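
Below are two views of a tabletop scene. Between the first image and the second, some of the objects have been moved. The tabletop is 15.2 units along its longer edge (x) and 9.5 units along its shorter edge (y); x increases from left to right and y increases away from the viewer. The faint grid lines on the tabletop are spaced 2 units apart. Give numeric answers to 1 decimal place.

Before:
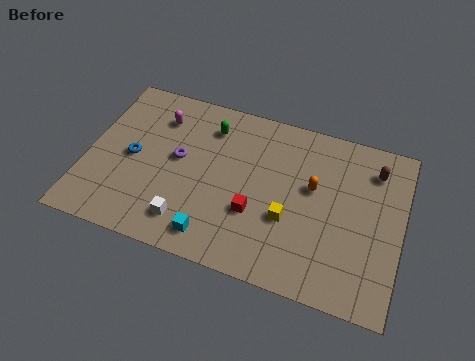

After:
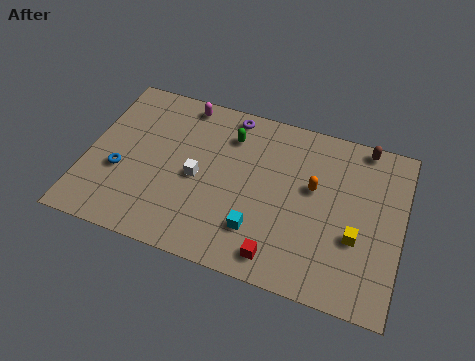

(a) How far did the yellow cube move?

3.2

From (9.9, 3.5) to (13.1, 3.5), the yellow cube covered √(3.2² + 0.0²) ≈ 3.2 units.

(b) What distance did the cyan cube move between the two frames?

2.2

From (6.5, 1.4) to (8.5, 2.4), the cyan cube covered √(2.0² + 1.0²) ≈ 2.2 units.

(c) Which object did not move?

the orange capsule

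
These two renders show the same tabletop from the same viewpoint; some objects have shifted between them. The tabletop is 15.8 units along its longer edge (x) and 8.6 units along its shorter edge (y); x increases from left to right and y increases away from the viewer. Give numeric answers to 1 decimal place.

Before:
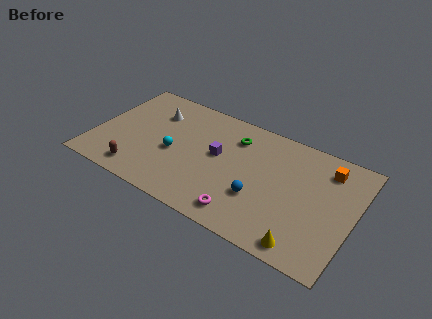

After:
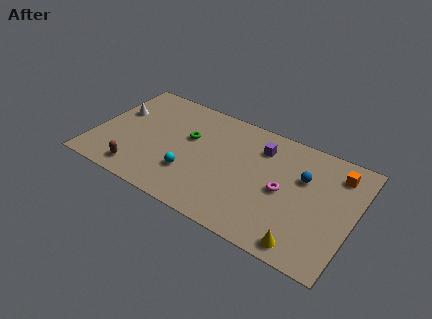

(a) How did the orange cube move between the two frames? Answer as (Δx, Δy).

(0.6, 0.0)

From the two frames, the orange cube sits at roughly (13.9, 6.9) before and (14.5, 6.9) after.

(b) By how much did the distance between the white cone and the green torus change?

-0.5

They were about 5.0 units apart before and 4.5 after — 0.5 units closer together.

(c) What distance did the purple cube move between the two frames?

3.0

From (7.5, 4.8) to (9.9, 6.6), the purple cube covered √(2.4² + 1.8²) ≈ 3.0 units.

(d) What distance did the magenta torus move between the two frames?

3.4

From (9.6, 1.3) to (11.6, 4.1), the magenta torus covered √(2.0² + 2.8²) ≈ 3.4 units.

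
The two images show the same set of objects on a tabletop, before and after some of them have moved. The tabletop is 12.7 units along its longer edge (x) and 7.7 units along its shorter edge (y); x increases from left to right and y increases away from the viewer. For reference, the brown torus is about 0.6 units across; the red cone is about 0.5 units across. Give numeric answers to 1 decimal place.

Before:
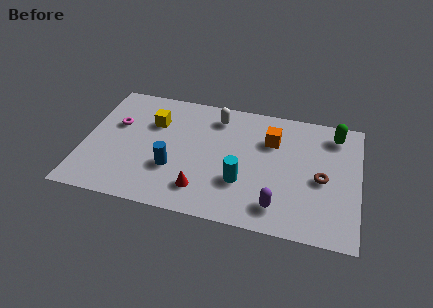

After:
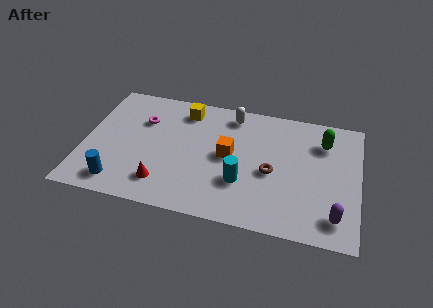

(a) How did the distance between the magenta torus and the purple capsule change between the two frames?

+1.5

Before: roughly 8.4 units apart; after: 9.9. That's 1.5 units further apart.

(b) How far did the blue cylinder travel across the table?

2.8

The blue cylinder was near (4.2, 2.6) before and (1.8, 1.2) after, so it travelled √(2.4² + 1.4²) ≈ 2.8 units.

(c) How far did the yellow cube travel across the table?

1.8

The yellow cube was near (3.1, 5.3) before and (4.5, 6.4) after, so it travelled √(1.4² + 1.1²) ≈ 1.8 units.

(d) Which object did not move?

the cyan cylinder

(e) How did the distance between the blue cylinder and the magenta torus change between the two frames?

+0.6

Before: roughly 3.6 units apart; after: 4.2. That's 0.6 units further apart.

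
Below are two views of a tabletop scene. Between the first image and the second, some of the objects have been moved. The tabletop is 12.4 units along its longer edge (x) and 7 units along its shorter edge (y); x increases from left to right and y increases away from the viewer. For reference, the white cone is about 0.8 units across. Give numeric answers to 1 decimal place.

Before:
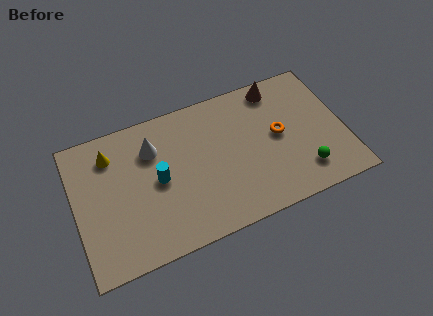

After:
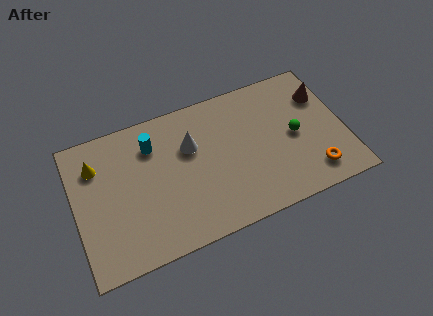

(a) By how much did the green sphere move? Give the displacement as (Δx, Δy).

(-0.2, 1.9)

The green sphere was at about (10.3, 1.5) and moved to about (10.1, 3.4).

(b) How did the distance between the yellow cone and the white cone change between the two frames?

+2.4

The distance was about 1.9 in the first image and 4.3 in the second, so they moved 2.4 units further apart.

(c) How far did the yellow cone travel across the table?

0.8

The yellow cone moved from about (1.8, 5.5) to (1.1, 5.2), a distance of √(0.7² + 0.3²) ≈ 0.8.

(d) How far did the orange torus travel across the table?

2.7

From (9.4, 3.7) to (10.7, 1.3), the orange torus covered √(1.3² + 2.4²) ≈ 2.7 units.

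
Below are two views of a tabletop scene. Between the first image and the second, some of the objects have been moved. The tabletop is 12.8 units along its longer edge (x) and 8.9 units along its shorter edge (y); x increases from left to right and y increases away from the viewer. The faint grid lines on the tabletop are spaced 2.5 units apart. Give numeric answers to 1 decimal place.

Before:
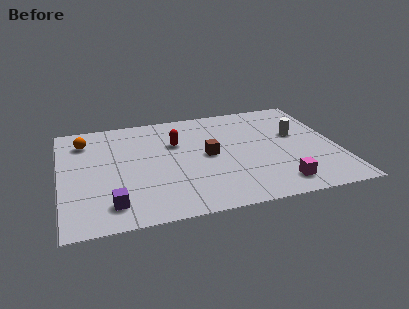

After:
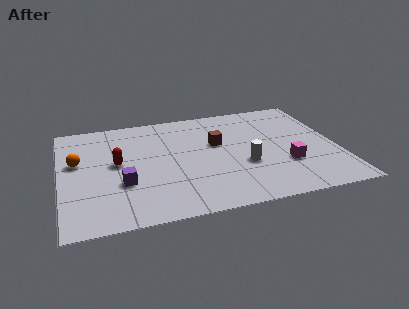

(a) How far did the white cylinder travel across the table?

3.3

The white cylinder moved from about (11.0, 5.3) to (8.4, 3.3), a distance of √(2.6² + 2.0²) ≈ 3.3.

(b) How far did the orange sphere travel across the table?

1.7

From (1.2, 7.0) to (0.8, 5.3), the orange sphere covered √(0.4² + 1.7²) ≈ 1.7 units.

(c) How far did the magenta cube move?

1.6

The magenta cube moved from about (9.8, 1.4) to (10.3, 2.9), a distance of √(0.5² + 1.5²) ≈ 1.6.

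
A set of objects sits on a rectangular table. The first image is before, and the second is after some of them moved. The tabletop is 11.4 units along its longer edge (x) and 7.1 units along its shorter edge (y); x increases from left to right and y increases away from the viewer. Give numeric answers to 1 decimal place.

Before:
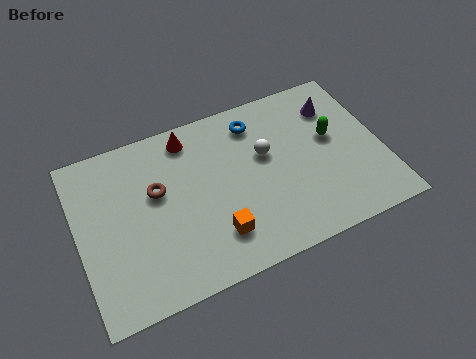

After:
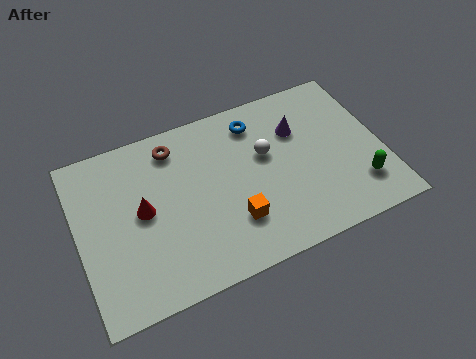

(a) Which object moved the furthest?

the red cone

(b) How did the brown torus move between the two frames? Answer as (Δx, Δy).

(0.8, 1.6)

The brown torus was at about (3.0, 4.3) and moved to about (3.8, 5.9).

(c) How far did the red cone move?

3.1

The red cone was near (4.4, 6.1) before and (2.4, 3.7) after, so it travelled √(2.0² + 2.4²) ≈ 3.1 units.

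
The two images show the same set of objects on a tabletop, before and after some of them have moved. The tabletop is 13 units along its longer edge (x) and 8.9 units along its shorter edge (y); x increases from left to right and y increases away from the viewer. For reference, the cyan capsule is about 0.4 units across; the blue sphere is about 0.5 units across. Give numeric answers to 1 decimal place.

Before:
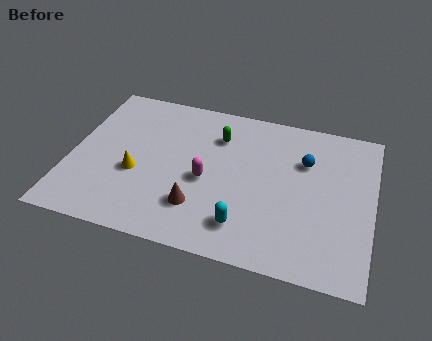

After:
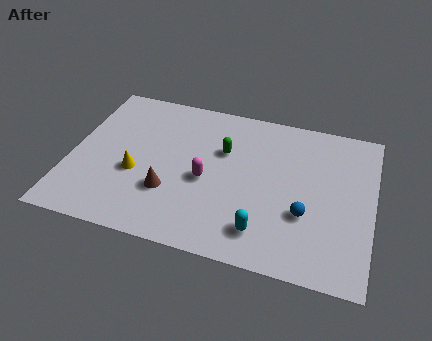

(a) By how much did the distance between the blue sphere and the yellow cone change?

-0.3

Before: roughly 7.6 units apart; after: 7.3. That's 0.3 units closer together.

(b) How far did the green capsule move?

0.9

The green capsule was near (6.2, 6.6) before and (6.5, 5.8) after, so it travelled √(0.3² + 0.8²) ≈ 0.9 units.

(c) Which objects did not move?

the yellow cone and the magenta capsule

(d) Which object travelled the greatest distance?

the blue sphere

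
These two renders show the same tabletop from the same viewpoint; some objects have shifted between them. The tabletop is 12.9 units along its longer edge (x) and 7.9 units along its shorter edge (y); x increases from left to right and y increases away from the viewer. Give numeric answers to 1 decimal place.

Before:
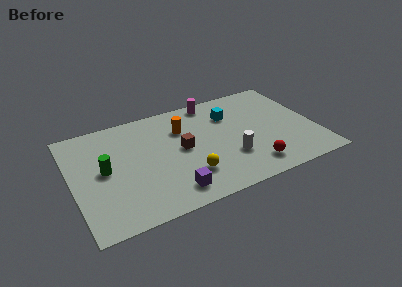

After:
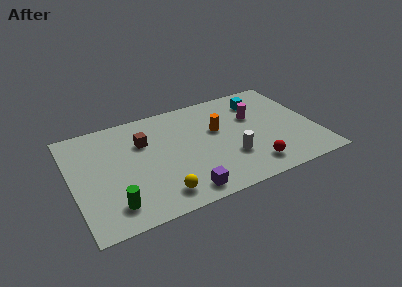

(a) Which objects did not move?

the red sphere and the white cylinder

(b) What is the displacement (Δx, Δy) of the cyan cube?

(1.7, 0.5)

The cyan cube was at about (8.6, 5.7) and moved to about (10.3, 6.2).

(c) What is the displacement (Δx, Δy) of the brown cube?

(-1.9, 1.3)

From the two frames, the brown cube sits at roughly (5.8, 4.1) before and (3.9, 5.4) after.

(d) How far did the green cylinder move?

2.6

From (1.7, 4.1) to (1.9, 1.5), the green cylinder covered √(0.2² + 2.6²) ≈ 2.6 units.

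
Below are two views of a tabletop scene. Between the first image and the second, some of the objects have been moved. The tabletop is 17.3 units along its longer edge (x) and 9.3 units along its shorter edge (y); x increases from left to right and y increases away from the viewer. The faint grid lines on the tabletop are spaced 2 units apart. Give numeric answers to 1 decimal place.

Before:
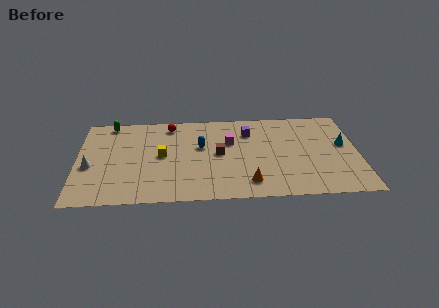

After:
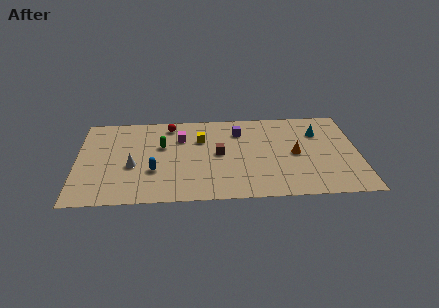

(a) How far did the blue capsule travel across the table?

3.8

The blue capsule was near (7.6, 5.6) before and (4.7, 3.2) after, so it travelled √(2.9² + 2.4²) ≈ 3.8 units.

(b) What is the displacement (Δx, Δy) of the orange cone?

(2.9, 2.8)

The orange cone was at about (10.5, 1.7) and moved to about (13.4, 4.5).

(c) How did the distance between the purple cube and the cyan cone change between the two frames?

-1.1

They were about 6.0 units apart before and 4.9 after — 1.1 units closer together.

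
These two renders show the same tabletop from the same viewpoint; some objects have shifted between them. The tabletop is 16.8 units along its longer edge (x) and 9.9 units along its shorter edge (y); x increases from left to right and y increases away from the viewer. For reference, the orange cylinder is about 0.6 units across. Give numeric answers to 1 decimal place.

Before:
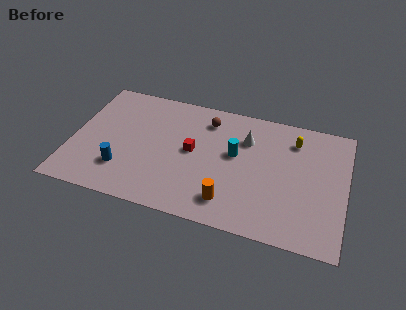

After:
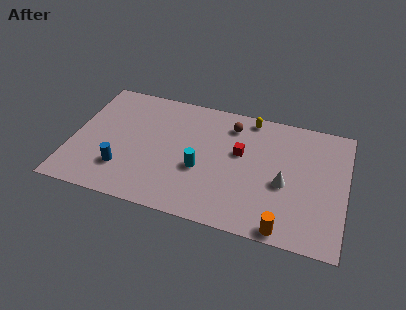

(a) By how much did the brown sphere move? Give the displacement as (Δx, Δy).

(1.5, 0.0)

The brown sphere was at about (8.1, 8.0) and moved to about (9.6, 8.0).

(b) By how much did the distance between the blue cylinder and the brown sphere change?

+1.1

They were about 7.2 units apart before and 8.3 after — 1.1 units further apart.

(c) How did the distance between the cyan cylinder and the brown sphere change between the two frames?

+1.4

They were about 3.0 units apart before and 4.4 after — 1.4 units further apart.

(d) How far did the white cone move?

3.8

The white cone was near (10.6, 7.1) before and (13.1, 4.2) after, so it travelled √(2.5² + 2.9²) ≈ 3.8 units.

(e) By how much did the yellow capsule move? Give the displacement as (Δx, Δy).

(-2.8, 1.1)

The yellow capsule was at about (13.5, 7.8) and moved to about (10.7, 8.9).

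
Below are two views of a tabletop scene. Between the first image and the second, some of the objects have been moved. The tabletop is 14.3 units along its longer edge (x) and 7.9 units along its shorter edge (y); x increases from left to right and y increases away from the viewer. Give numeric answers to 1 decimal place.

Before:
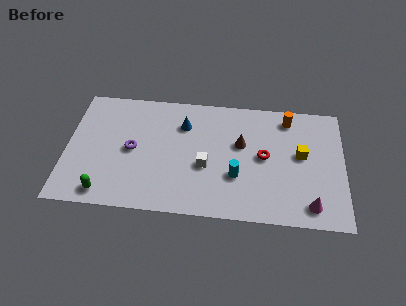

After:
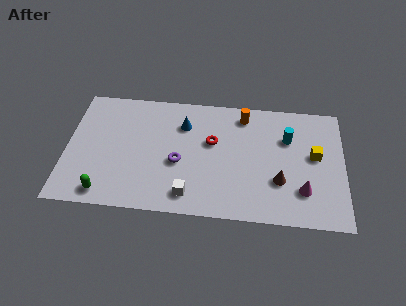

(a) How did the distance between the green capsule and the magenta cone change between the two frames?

-0.3

The distance was about 10.5 in the first image and 10.2 in the second, so they moved 0.3 units closer together.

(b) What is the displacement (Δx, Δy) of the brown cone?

(2.0, -2.2)

From the two frames, the brown cone sits at roughly (9.0, 4.8) before and (11.0, 2.6) after.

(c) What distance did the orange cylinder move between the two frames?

2.3

From (11.4, 6.7) to (9.1, 6.7), the orange cylinder covered √(2.3² + 0.0²) ≈ 2.3 units.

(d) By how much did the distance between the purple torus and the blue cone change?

-0.7

They were about 3.2 units apart before and 2.5 after — 0.7 units closer together.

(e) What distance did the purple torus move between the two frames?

2.5

The purple torus moved from about (3.4, 3.9) to (5.8, 3.3), a distance of √(2.4² + 0.6²) ≈ 2.5.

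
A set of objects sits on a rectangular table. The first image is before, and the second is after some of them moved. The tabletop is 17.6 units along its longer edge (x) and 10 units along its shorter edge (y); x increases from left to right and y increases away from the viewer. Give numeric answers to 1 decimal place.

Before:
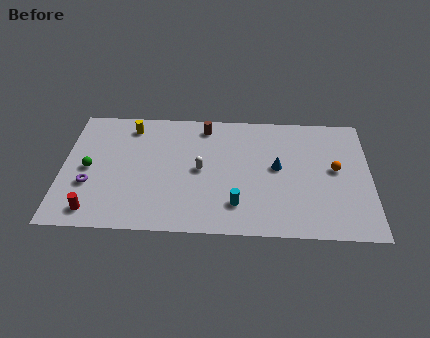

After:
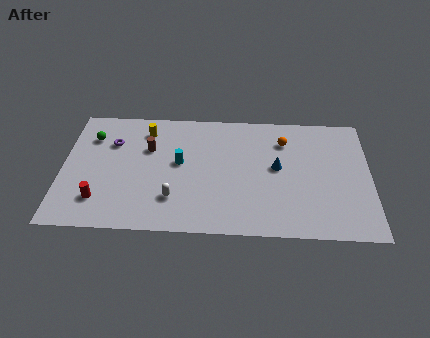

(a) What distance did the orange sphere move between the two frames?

3.6

The orange sphere moved from about (15.6, 5.4) to (12.7, 7.6), a distance of √(2.9² + 2.2²) ≈ 3.6.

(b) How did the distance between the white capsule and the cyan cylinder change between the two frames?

-0.5

Before: roughly 3.4 units apart; after: 2.9. That's 0.5 units closer together.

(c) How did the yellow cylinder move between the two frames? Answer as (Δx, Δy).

(0.9, -0.3)

The yellow cylinder started near (3.8, 8.4) and ended near (4.7, 8.1).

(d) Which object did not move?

the blue cone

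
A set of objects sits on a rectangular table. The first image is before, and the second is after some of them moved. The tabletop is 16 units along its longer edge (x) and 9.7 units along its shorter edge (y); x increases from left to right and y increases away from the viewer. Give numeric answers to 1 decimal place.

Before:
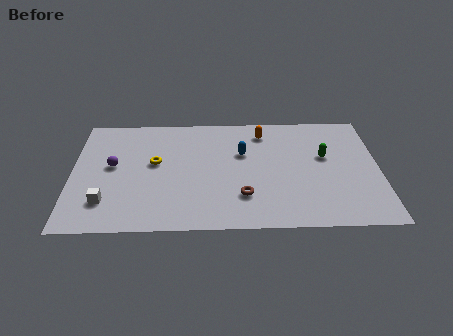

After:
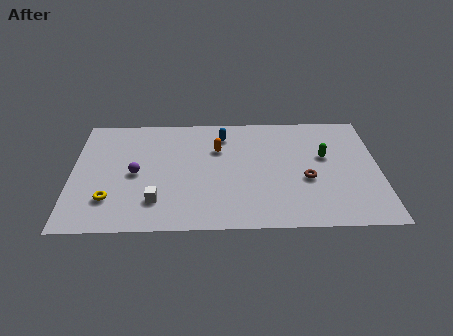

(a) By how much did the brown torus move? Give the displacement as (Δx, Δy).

(3.3, 1.3)

From the two frames, the brown torus sits at roughly (8.9, 2.6) before and (12.2, 3.9) after.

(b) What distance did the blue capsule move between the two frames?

1.9

From (8.9, 6.2) to (7.9, 7.8), the blue capsule covered √(1.0² + 1.6²) ≈ 1.9 units.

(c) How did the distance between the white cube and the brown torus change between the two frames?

+0.9

The distance was about 7.1 in the first image and 8.0 in the second, so they moved 0.9 units further apart.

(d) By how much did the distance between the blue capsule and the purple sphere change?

-1.3

Before: roughly 6.9 units apart; after: 5.6. That's 1.3 units closer together.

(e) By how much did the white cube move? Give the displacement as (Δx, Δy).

(2.6, 0.0)

The white cube was at about (1.8, 2.3) and moved to about (4.4, 2.3).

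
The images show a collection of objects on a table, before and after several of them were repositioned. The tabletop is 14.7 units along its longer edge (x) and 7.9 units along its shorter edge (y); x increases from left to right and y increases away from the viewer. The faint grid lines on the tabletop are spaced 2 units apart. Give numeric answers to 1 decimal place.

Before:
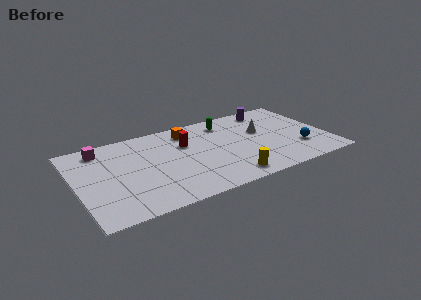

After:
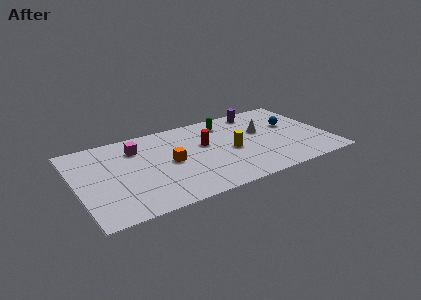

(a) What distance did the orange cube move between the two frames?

3.0

From (6.8, 6.5) to (5.4, 3.9), the orange cube covered √(1.4² + 2.6²) ≈ 3.0 units.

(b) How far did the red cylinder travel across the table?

1.2

The red cylinder was near (6.5, 5.3) before and (7.6, 4.8) after, so it travelled √(1.1² + 0.5²) ≈ 1.2 units.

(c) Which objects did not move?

the white cone and the green capsule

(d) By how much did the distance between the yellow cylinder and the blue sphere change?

-0.6

They were about 4.6 units apart before and 4.0 after — 0.6 units closer together.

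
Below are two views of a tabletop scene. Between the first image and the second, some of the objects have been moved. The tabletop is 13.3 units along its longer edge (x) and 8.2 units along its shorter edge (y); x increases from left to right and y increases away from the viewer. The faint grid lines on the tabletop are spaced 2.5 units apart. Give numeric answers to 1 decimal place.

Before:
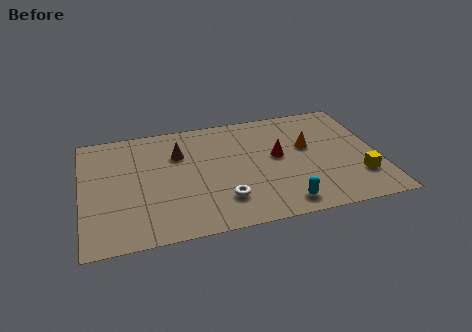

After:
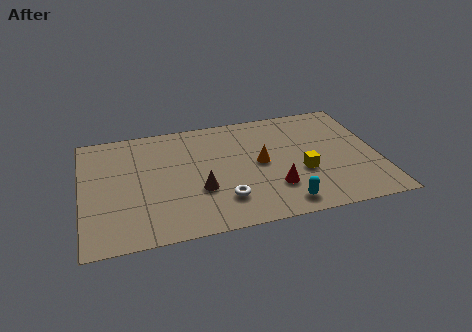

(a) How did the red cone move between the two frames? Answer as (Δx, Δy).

(-0.3, -2.2)

The red cone was at about (8.8, 4.5) and moved to about (8.5, 2.3).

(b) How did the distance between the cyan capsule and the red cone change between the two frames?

-2.2

The distance was about 3.4 in the first image and 1.2 in the second, so they moved 2.2 units closer together.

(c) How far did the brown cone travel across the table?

2.9

The brown cone moved from about (4.4, 5.7) to (5.2, 2.9), a distance of √(0.8² + 2.8²) ≈ 2.9.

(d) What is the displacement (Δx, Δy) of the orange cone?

(-2.2, -0.7)

The orange cone was at about (10.2, 4.9) and moved to about (8.0, 4.2).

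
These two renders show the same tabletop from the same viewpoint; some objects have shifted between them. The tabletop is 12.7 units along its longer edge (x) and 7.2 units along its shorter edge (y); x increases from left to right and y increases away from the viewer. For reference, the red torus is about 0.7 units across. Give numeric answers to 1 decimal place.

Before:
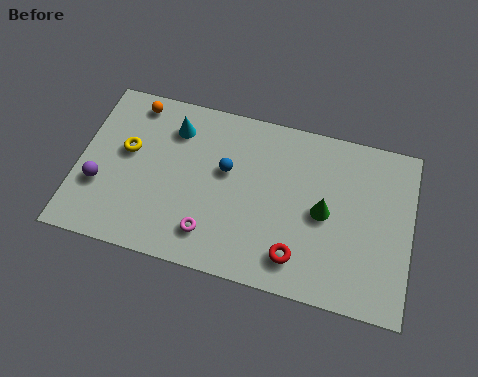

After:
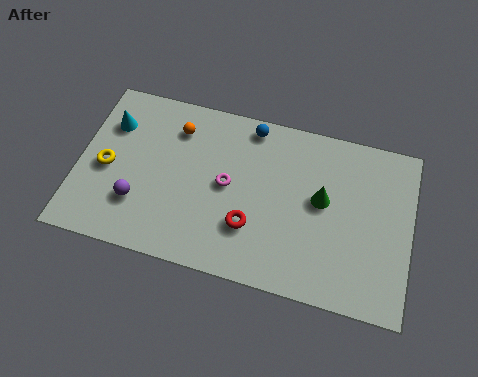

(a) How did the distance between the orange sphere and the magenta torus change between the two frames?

-3.0

The distance was about 5.8 in the first image and 2.8 in the second, so they moved 3.0 units closer together.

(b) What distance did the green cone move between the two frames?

0.5

The green cone was near (9.4, 3.5) before and (9.3, 4.0) after, so it travelled √(0.1² + 0.5²) ≈ 0.5 units.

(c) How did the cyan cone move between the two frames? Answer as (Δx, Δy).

(-2.4, -0.4)

The cyan cone started near (3.5, 5.6) and ended near (1.1, 5.2).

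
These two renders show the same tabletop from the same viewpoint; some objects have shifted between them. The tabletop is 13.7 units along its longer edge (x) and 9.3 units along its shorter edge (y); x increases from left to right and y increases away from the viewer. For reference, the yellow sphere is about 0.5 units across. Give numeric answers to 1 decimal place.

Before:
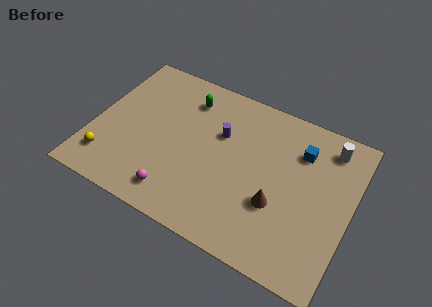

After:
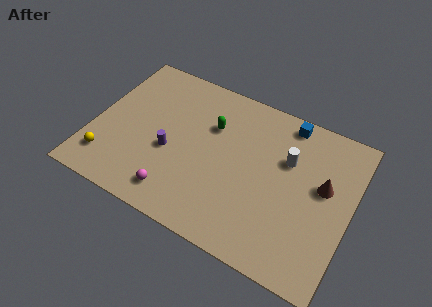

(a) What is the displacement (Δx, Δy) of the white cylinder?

(-2.0, -1.7)

The white cylinder was at about (12.2, 7.8) and moved to about (10.2, 6.1).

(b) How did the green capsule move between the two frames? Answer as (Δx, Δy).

(1.5, -1.1)

The green capsule started near (4.6, 7.4) and ended near (6.1, 6.3).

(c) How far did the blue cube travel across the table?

1.7

From (10.8, 6.9) to (9.9, 8.3), the blue cube covered √(0.9² + 1.4²) ≈ 1.7 units.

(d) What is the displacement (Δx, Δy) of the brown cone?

(2.2, 2.1)

The brown cone started near (10.0, 3.3) and ended near (12.2, 5.4).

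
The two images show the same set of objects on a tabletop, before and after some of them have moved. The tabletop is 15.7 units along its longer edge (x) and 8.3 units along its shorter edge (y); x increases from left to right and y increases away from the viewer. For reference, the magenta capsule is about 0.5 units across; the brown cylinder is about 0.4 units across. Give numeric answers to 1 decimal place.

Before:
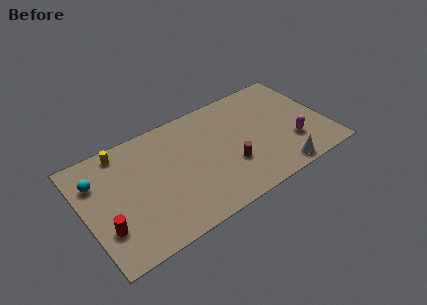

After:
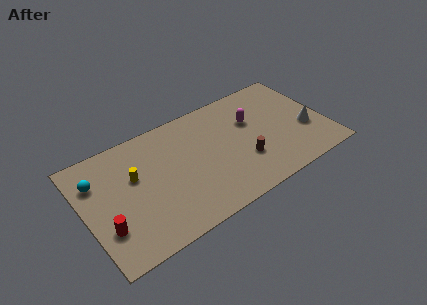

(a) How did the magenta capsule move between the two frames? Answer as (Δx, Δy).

(-2.2, 2.9)

The magenta capsule was at about (13.3, 2.5) and moved to about (11.1, 5.4).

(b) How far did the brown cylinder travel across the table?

0.9

The brown cylinder was near (9.2, 2.8) before and (10.1, 2.7) after, so it travelled √(0.9² + 0.1²) ≈ 0.9 units.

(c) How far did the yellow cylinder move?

2.3

From (2.8, 7.3) to (3.3, 5.1), the yellow cylinder covered √(0.5² + 2.2²) ≈ 2.3 units.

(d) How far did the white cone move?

3.2

From (12.1, 0.9) to (14.4, 3.1), the white cone covered √(2.3² + 2.2²) ≈ 3.2 units.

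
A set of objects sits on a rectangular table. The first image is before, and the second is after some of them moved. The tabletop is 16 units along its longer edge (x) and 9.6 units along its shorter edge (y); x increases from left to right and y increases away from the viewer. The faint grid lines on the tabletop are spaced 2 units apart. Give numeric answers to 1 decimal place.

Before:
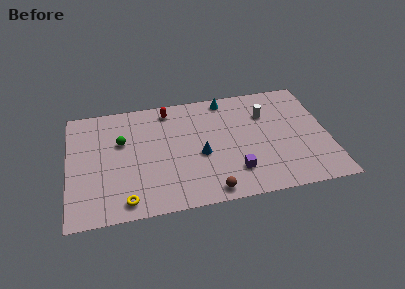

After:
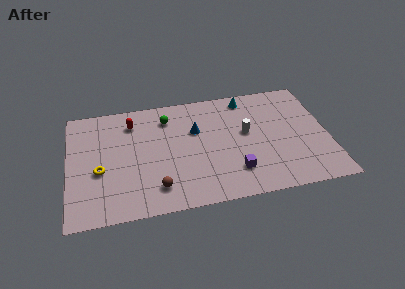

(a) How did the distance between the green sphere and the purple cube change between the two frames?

-1.2

They were about 7.8 units apart before and 6.6 after — 1.2 units closer together.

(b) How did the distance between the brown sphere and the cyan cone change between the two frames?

+1.1

Before: roughly 7.7 units apart; after: 8.8. That's 1.1 units further apart.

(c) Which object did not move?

the purple cube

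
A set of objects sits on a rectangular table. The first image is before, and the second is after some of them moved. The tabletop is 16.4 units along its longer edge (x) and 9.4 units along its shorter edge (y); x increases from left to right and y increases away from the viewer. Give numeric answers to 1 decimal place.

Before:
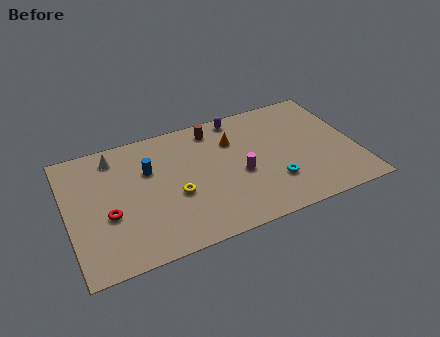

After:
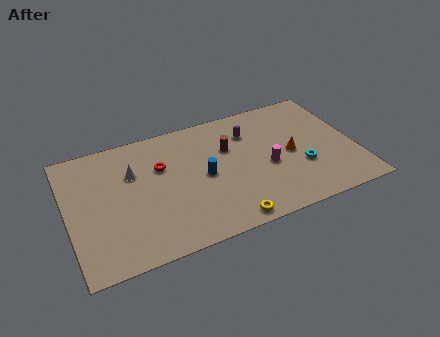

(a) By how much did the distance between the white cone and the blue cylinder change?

+1.8

They were about 2.5 units apart before and 4.3 after — 1.8 units further apart.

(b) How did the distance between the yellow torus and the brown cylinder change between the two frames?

+0.4

The distance was about 4.9 in the first image and 5.3 in the second, so they moved 0.4 units further apart.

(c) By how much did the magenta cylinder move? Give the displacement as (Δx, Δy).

(1.6, 0.0)

The magenta cylinder started near (9.7, 4.0) and ended near (11.3, 4.0).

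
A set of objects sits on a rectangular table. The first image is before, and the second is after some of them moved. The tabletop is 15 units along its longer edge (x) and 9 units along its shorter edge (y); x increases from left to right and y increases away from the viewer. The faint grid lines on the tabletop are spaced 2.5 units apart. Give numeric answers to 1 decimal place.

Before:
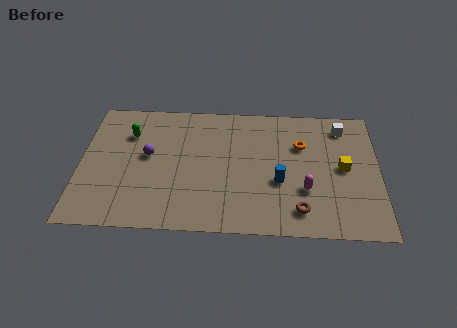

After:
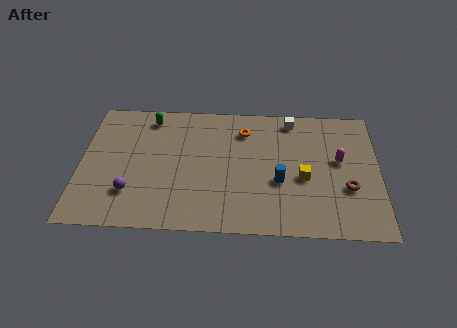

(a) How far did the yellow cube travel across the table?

2.2

The yellow cube moved from about (13.2, 4.6) to (11.2, 3.8), a distance of √(2.0² + 0.8²) ≈ 2.2.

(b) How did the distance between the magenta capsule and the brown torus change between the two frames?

+0.5

They were about 1.4 units apart before and 1.9 after — 0.5 units further apart.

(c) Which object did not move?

the blue cylinder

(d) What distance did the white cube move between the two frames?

2.6

The white cube was near (13.2, 7.5) before and (10.6, 7.9) after, so it travelled √(2.6² + 0.4²) ≈ 2.6 units.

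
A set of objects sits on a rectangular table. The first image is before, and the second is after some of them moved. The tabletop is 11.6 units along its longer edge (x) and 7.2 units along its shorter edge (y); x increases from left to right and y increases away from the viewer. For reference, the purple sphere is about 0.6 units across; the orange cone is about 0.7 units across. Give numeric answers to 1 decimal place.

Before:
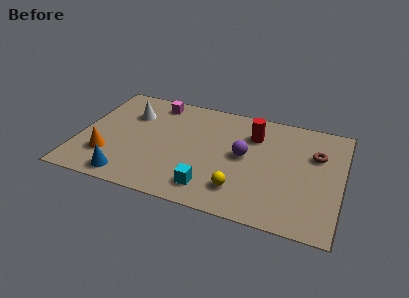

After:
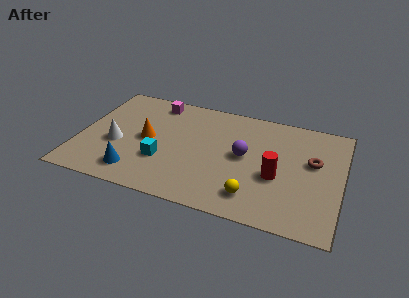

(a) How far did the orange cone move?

2.3

From (1.4, 2.0) to (3.0, 3.6), the orange cone covered √(1.6² + 1.6²) ≈ 2.3 units.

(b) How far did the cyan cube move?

2.5

The cyan cube moved from about (6.0, 1.3) to (3.8, 2.4), a distance of √(2.2² + 1.1²) ≈ 2.5.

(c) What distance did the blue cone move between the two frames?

0.5

The blue cone moved from about (2.4, 0.9) to (2.7, 1.3), a distance of √(0.3² + 0.4²) ≈ 0.5.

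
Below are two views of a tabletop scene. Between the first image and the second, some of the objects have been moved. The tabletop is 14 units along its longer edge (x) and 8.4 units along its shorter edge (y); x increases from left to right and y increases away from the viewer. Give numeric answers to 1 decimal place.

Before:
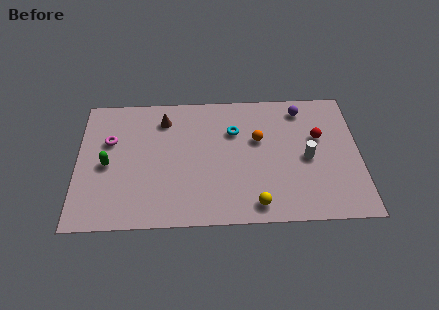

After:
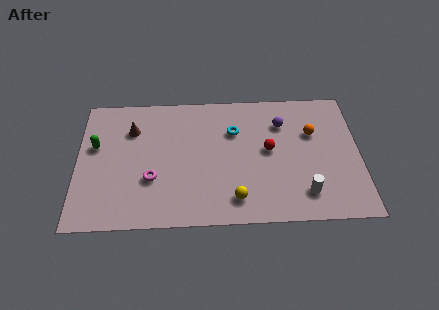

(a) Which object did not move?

the cyan torus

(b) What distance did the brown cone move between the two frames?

1.7

From (4.3, 6.7) to (2.7, 6.1), the brown cone covered √(1.6² + 0.6²) ≈ 1.7 units.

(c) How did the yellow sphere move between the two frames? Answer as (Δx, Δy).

(-1.0, 0.4)

The yellow sphere was at about (8.8, 1.1) and moved to about (7.8, 1.5).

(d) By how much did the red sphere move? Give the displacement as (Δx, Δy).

(-2.5, -0.7)

The red sphere was at about (12.0, 5.2) and moved to about (9.5, 4.5).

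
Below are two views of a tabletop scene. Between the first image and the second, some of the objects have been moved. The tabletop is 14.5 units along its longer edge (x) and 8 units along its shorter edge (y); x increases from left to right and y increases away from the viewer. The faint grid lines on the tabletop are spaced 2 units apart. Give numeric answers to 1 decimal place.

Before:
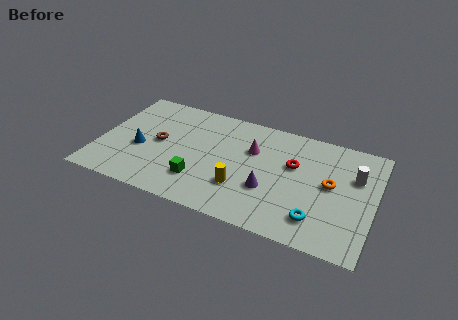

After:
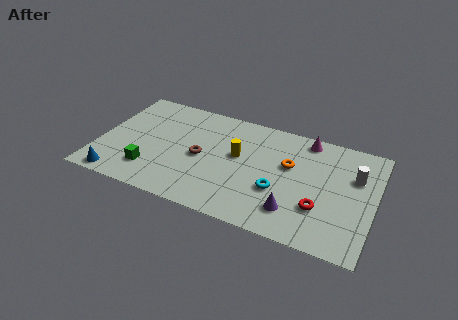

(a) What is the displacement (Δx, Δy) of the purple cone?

(1.4, -1.0)

From the two frames, the purple cone sits at roughly (9.1, 2.8) before and (10.5, 1.8) after.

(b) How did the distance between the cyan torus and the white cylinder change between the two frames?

+0.5

Before: roughly 4.0 units apart; after: 4.5. That's 0.5 units further apart.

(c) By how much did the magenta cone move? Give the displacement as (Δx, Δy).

(2.7, 1.8)

The magenta cone was at about (8.0, 5.3) and moved to about (10.7, 7.1).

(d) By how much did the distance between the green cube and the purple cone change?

+3.9

The distance was about 3.7 in the first image and 7.6 in the second, so they moved 3.9 units further apart.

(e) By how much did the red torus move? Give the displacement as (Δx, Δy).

(1.6, -2.5)

The red torus started near (10.2, 5.0) and ended near (11.8, 2.5).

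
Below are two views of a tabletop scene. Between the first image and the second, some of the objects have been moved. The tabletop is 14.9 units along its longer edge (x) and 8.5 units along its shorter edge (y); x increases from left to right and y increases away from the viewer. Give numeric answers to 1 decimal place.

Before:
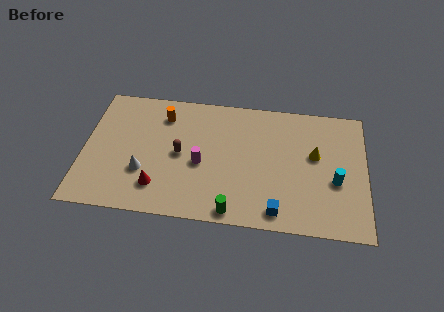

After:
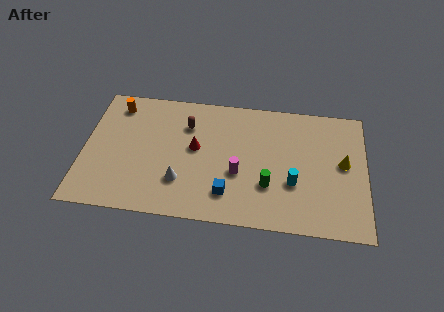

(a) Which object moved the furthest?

the red cone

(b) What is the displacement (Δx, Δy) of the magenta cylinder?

(2.0, -0.4)

From the two frames, the magenta cylinder sits at roughly (6.2, 3.7) before and (8.2, 3.3) after.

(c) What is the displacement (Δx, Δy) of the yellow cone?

(1.5, -0.4)

The yellow cone was at about (12.2, 5.0) and moved to about (13.7, 4.6).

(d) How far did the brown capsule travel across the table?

2.0

The brown capsule moved from about (5.1, 4.2) to (5.4, 6.2), a distance of √(0.3² + 2.0²) ≈ 2.0.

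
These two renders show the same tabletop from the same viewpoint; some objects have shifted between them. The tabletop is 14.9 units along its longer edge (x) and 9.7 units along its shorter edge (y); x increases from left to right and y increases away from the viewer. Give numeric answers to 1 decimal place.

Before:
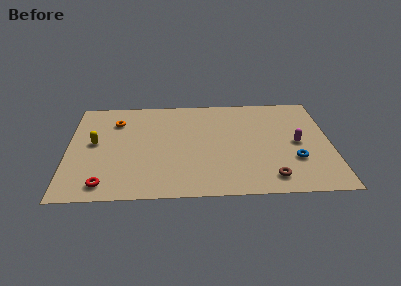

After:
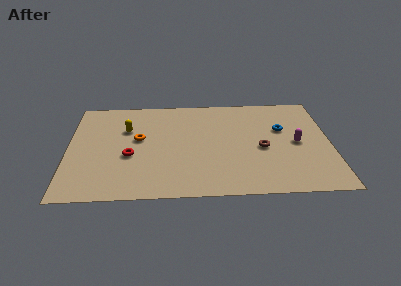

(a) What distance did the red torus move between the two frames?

3.0

From (2.1, 1.3) to (3.5, 3.9), the red torus covered √(1.4² + 2.6²) ≈ 3.0 units.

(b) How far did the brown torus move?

2.8

From (11.4, 1.5) to (11.0, 4.3), the brown torus covered √(0.4² + 2.8²) ≈ 2.8 units.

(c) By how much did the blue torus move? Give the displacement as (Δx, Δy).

(-0.6, 3.0)

The blue torus was at about (12.8, 3.1) and moved to about (12.2, 6.1).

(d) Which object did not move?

the magenta capsule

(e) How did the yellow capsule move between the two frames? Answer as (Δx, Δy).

(1.8, 1.3)

From the two frames, the yellow capsule sits at roughly (1.5, 5.2) before and (3.3, 6.5) after.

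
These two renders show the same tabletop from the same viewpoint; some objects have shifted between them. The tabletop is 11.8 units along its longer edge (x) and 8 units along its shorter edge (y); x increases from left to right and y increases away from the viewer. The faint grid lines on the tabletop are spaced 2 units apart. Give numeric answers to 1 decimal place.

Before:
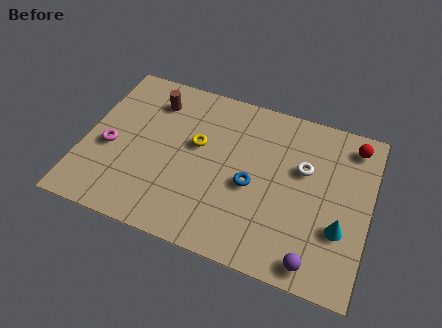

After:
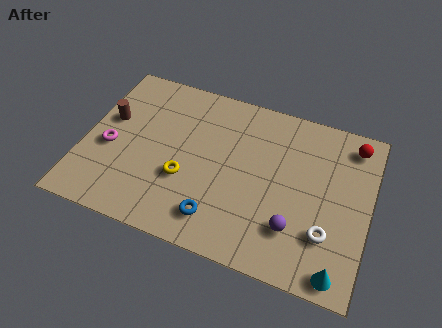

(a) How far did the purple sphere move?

1.5

The purple sphere was near (9.8, 0.9) before and (8.9, 2.1) after, so it travelled √(0.9² + 1.2²) ≈ 1.5 units.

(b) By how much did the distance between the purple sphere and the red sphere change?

-0.9

Before: roughly 6.0 units apart; after: 5.1. That's 0.9 units closer together.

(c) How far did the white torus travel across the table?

3.0

From (9.0, 5.0) to (10.2, 2.3), the white torus covered √(1.2² + 2.7²) ≈ 3.0 units.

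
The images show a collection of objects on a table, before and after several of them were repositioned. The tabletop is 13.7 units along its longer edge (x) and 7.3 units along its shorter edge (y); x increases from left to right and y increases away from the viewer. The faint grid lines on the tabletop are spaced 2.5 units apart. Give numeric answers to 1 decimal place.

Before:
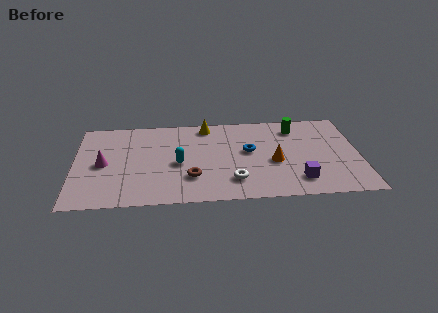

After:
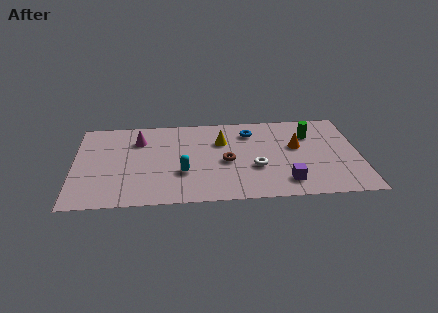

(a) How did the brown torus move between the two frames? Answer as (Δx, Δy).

(1.7, 1.2)

The brown torus was at about (5.6, 2.1) and moved to about (7.3, 3.3).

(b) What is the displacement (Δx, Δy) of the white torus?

(1.1, 1.0)

The white torus started near (7.6, 1.7) and ended near (8.7, 2.7).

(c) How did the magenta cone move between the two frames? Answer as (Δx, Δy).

(1.7, 1.9)

From the two frames, the magenta cone sits at roughly (1.4, 3.5) before and (3.1, 5.4) after.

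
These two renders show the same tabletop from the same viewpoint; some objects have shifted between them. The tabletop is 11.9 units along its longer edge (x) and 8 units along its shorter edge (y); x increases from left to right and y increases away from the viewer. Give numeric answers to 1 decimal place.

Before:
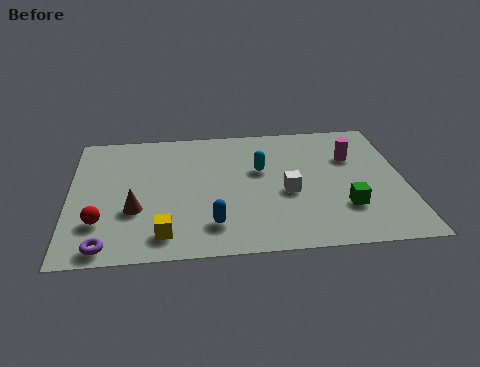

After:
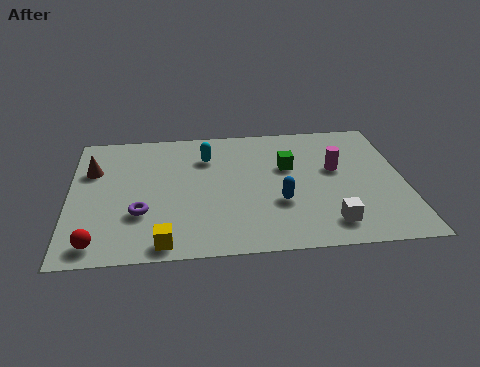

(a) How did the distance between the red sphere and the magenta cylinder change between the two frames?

-0.3

They were about 9.6 units apart before and 9.3 after — 0.3 units closer together.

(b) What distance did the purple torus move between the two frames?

2.2

The purple torus moved from about (1.3, 0.8) to (2.5, 2.6), a distance of √(1.2² + 1.8²) ≈ 2.2.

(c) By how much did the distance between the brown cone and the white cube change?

+3.8

Before: roughly 5.4 units apart; after: 9.2. That's 3.8 units further apart.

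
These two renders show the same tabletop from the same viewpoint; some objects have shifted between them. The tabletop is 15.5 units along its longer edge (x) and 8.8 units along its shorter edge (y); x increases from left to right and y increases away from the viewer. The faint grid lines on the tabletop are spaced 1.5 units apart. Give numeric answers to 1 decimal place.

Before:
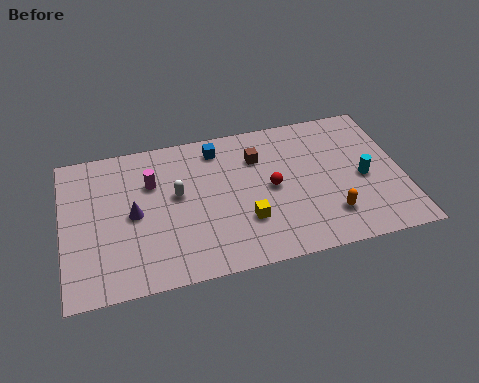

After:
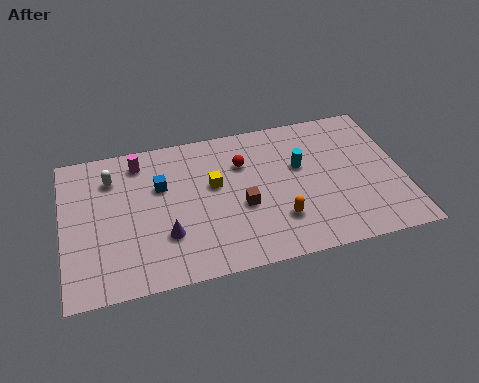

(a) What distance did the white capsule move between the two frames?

3.4

The white capsule was near (5.2, 5.0) before and (2.3, 6.7) after, so it travelled √(2.9² + 1.7²) ≈ 3.4 units.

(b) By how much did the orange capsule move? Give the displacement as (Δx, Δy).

(-2.3, 0.3)

The orange capsule was at about (12.0, 2.1) and moved to about (9.7, 2.4).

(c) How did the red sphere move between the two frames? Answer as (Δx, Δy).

(-1.2, 1.8)

The red sphere started near (9.5, 4.4) and ended near (8.3, 6.2).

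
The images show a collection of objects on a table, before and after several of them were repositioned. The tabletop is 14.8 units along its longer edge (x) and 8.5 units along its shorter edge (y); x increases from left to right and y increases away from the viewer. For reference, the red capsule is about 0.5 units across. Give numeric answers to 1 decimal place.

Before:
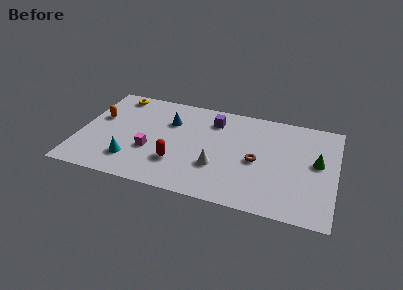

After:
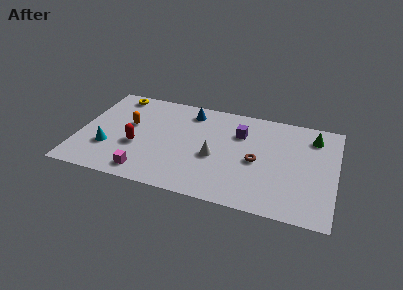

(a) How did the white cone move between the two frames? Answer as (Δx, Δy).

(-0.2, 0.8)

The white cone was at about (8.1, 2.8) and moved to about (7.9, 3.6).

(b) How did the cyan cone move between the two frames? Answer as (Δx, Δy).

(-1.4, 0.7)

The cyan cone started near (3.2, 2.0) and ended near (1.8, 2.7).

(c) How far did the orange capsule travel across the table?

1.8

The orange capsule moved from about (1.0, 5.2) to (2.8, 5.0), a distance of √(1.8² + 0.2²) ≈ 1.8.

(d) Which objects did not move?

the yellow torus and the brown torus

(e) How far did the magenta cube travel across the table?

1.9

From (4.2, 3.1) to (4.1, 1.2), the magenta cube covered √(0.1² + 1.9²) ≈ 1.9 units.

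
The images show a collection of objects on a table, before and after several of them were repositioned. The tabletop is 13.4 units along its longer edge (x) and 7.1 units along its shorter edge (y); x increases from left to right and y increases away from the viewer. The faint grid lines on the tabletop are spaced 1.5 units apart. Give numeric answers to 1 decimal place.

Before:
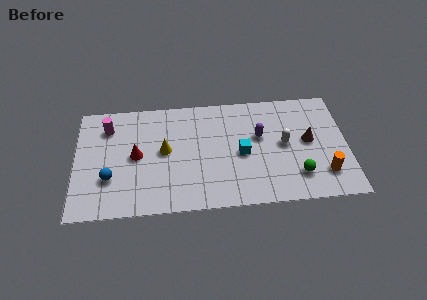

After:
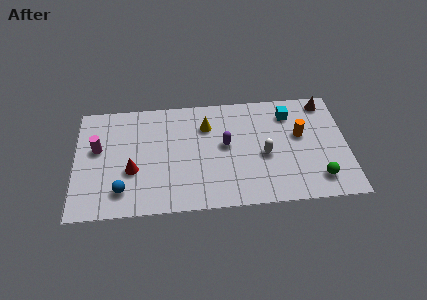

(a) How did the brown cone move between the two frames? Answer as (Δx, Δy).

(0.9, 2.4)

The brown cone started near (11.5, 3.8) and ended near (12.4, 6.2).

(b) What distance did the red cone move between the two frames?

0.9

From (3.0, 3.6) to (2.8, 2.7), the red cone covered √(0.2² + 0.9²) ≈ 0.9 units.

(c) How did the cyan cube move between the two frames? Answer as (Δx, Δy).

(2.4, 2.3)

The cyan cube was at about (8.2, 3.3) and moved to about (10.6, 5.6).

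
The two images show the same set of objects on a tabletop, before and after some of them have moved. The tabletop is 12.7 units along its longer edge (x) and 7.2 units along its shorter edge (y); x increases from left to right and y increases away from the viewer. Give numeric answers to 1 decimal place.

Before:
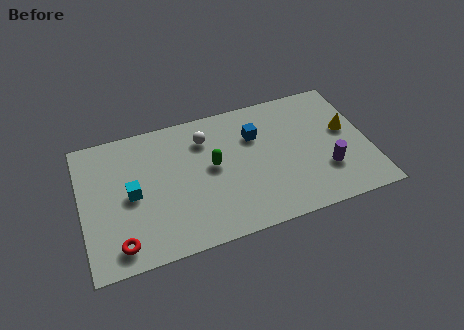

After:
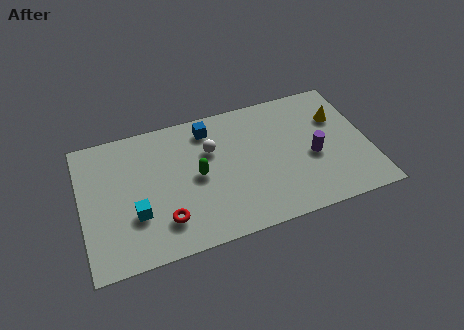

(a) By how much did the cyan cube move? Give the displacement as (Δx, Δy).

(0.1, -1.1)

The cyan cube started near (2.2, 3.5) and ended near (2.3, 2.4).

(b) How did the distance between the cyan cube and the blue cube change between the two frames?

-0.8

They were about 5.8 units apart before and 5.0 after — 0.8 units closer together.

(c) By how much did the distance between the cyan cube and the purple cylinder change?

-0.7

Before: roughly 8.6 units apart; after: 7.9. That's 0.7 units closer together.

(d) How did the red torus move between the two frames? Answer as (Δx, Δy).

(2.0, 0.6)

The red torus started near (1.5, 1.1) and ended near (3.5, 1.7).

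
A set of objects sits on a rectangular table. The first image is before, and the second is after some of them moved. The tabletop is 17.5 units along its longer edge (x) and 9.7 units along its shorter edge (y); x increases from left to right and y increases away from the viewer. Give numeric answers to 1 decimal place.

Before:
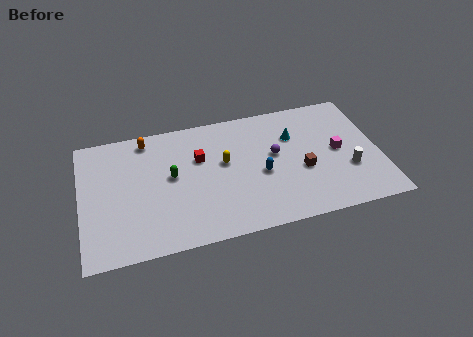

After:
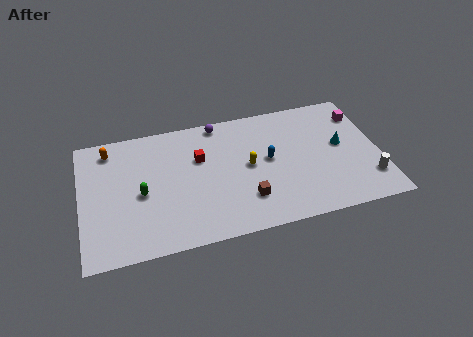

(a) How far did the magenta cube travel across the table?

3.1

The magenta cube was near (15.1, 4.9) before and (16.7, 7.5) after, so it travelled √(1.6² + 2.6²) ≈ 3.1 units.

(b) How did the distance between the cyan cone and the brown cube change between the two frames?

+3.6

They were about 2.8 units apart before and 6.4 after — 3.6 units further apart.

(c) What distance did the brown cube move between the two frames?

3.7

From (12.9, 3.9) to (9.5, 2.5), the brown cube covered √(3.4² + 1.4²) ≈ 3.7 units.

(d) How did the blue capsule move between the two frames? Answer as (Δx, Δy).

(0.5, 1.0)

From the two frames, the blue capsule sits at roughly (10.5, 4.2) before and (11.0, 5.2) after.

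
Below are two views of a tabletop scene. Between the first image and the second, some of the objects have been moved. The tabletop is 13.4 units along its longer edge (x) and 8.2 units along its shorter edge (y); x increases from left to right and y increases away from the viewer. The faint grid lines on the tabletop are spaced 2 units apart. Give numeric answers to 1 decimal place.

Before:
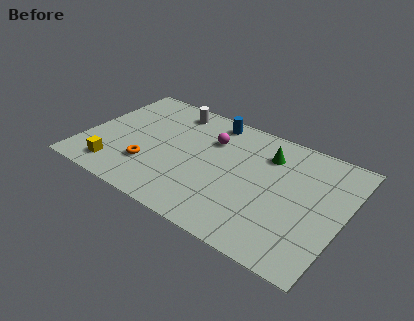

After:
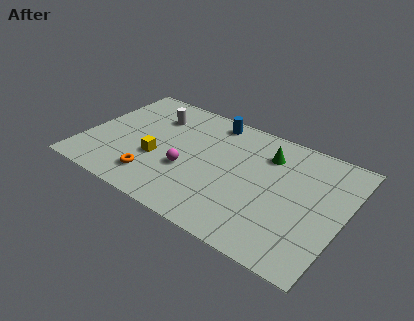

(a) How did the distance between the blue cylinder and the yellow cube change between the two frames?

-2.4

They were about 7.1 units apart before and 4.7 after — 2.4 units closer together.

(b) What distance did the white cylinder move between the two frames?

1.2

The white cylinder was near (4.0, 7.0) before and (3.2, 6.1) after, so it travelled √(0.8² + 0.9²) ≈ 1.2 units.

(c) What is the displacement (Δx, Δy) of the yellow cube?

(1.9, 1.7)

From the two frames, the yellow cube sits at roughly (2.0, 1.4) before and (3.9, 3.1) after.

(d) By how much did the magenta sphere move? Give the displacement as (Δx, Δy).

(-0.8, -2.7)

From the two frames, the magenta sphere sits at roughly (6.3, 5.8) before and (5.5, 3.1) after.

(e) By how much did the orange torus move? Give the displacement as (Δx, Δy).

(0.4, -0.7)

The orange torus started near (3.6, 2.4) and ended near (4.0, 1.7).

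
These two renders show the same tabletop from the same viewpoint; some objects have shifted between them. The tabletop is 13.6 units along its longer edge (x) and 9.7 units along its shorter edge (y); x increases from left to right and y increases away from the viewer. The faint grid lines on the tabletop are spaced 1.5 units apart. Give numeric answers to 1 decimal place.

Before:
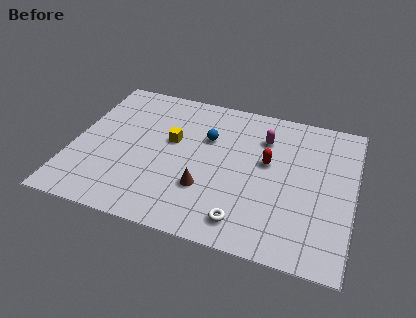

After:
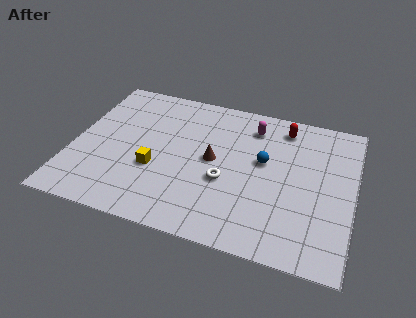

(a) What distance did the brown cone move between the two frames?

2.0

The brown cone was near (6.6, 3.0) before and (6.8, 5.0) after, so it travelled √(0.2² + 2.0²) ≈ 2.0 units.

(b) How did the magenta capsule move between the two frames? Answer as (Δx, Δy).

(-0.6, 0.6)

From the two frames, the magenta capsule sits at roughly (9.1, 7.2) before and (8.5, 7.8) after.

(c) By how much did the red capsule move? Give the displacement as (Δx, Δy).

(0.6, 2.6)

The red capsule was at about (9.4, 5.6) and moved to about (10.0, 8.2).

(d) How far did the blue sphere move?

2.9

From (6.4, 6.4) to (9.2, 5.6), the blue sphere covered √(2.8² + 0.8²) ≈ 2.9 units.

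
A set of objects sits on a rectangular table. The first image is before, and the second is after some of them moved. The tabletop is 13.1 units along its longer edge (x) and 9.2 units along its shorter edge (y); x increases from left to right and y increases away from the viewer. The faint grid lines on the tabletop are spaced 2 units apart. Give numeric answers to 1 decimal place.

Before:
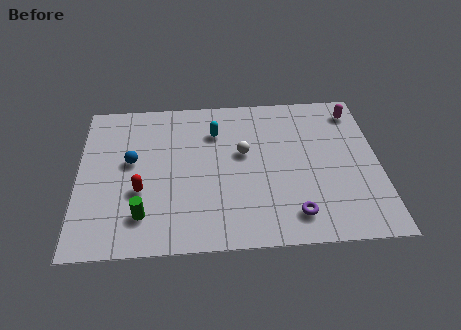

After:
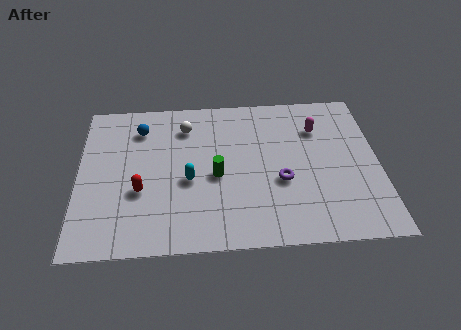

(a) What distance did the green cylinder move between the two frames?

3.8

The green cylinder was near (2.8, 2.0) before and (6.0, 4.1) after, so it travelled √(3.2² + 2.1²) ≈ 3.8 units.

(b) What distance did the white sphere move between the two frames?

3.1

The white sphere moved from about (7.2, 5.4) to (4.7, 7.2), a distance of √(2.5² + 1.8²) ≈ 3.1.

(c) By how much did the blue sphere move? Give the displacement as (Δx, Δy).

(0.4, 2.0)

The blue sphere was at about (2.3, 5.2) and moved to about (2.7, 7.2).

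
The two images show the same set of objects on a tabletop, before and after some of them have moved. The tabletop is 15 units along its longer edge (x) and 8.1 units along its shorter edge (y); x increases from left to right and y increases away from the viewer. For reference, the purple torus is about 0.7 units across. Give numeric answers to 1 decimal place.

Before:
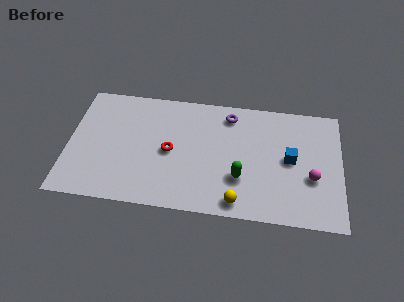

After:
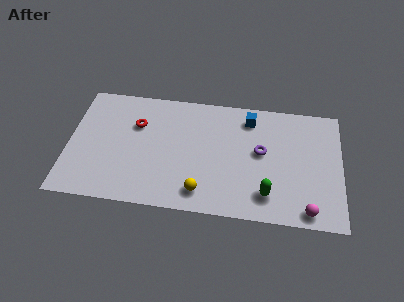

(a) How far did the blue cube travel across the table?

3.4

From (12.2, 4.2) to (9.9, 6.7), the blue cube covered √(2.3² + 2.5²) ≈ 3.4 units.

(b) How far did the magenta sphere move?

2.2

The magenta sphere moved from about (13.4, 3.1) to (13.2, 0.9), a distance of √(0.2² + 2.2²) ≈ 2.2.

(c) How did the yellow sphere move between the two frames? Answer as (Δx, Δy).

(-2.0, 0.4)

The yellow sphere was at about (9.4, 1.0) and moved to about (7.4, 1.4).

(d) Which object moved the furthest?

the blue cube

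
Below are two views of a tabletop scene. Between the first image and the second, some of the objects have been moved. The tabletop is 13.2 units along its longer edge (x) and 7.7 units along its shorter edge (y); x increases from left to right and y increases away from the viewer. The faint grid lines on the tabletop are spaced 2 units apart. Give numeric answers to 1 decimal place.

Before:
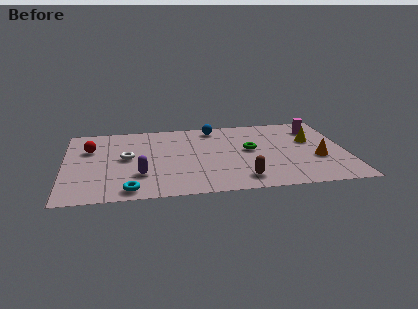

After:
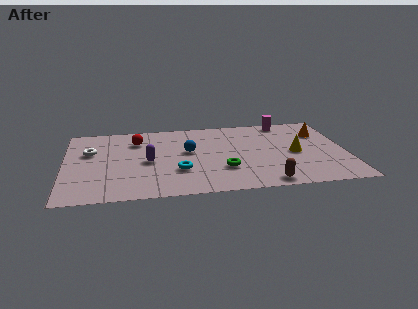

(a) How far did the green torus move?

2.2

The green torus moved from about (8.7, 4.2) to (7.4, 2.4), a distance of √(1.3² + 1.8²) ≈ 2.2.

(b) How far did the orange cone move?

2.6

The orange cone moved from about (11.8, 2.9) to (12.1, 5.5), a distance of √(0.3² + 2.6²) ≈ 2.6.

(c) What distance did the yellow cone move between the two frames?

1.4

The yellow cone moved from about (11.6, 4.8) to (10.8, 3.6), a distance of √(0.8² + 1.2²) ≈ 1.4.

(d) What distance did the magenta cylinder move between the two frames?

1.7

The magenta cylinder was near (11.9, 6.0) before and (10.5, 6.9) after, so it travelled √(1.4² + 0.9²) ≈ 1.7 units.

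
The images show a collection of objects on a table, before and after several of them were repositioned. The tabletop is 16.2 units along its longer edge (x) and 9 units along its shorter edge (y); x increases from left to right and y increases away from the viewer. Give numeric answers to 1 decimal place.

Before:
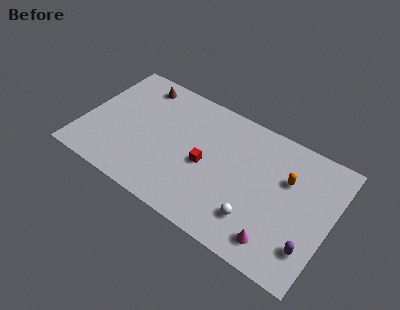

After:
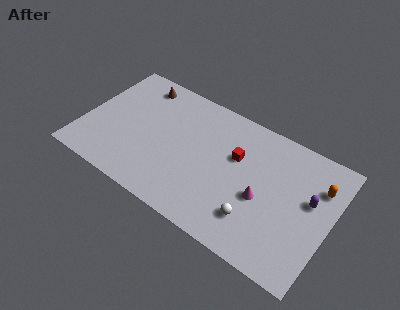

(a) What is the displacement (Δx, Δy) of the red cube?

(1.8, 1.6)

From the two frames, the red cube sits at roughly (8.1, 4.1) before and (9.9, 5.7) after.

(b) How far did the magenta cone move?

2.6

The magenta cone was near (13.2, 1.5) before and (11.9, 3.8) after, so it travelled √(1.3² + 2.3²) ≈ 2.6 units.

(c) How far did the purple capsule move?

3.1

The purple capsule was near (15.2, 2.2) before and (14.8, 5.3) after, so it travelled √(0.4² + 3.1²) ≈ 3.1 units.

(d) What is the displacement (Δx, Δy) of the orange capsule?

(2.0, 0.6)

The orange capsule was at about (13.2, 5.9) and moved to about (15.2, 6.5).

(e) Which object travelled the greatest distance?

the purple capsule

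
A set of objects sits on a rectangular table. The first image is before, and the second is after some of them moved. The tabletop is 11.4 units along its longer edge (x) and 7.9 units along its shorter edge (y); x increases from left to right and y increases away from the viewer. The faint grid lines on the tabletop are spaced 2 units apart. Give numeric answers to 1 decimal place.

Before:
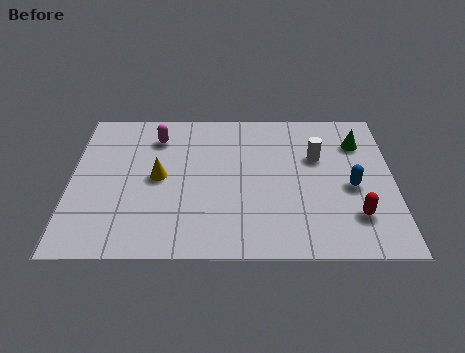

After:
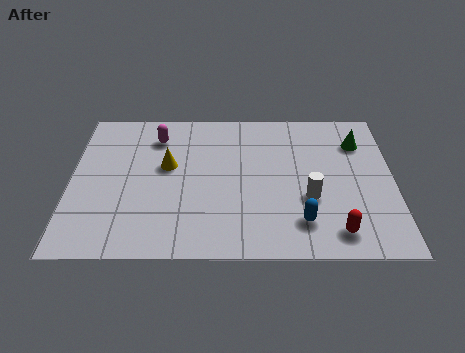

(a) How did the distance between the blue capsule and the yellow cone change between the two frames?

-1.3

They were about 6.8 units apart before and 5.5 after — 1.3 units closer together.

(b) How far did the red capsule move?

1.1

The red capsule moved from about (10.0, 2.0) to (9.3, 1.2), a distance of √(0.7² + 0.8²) ≈ 1.1.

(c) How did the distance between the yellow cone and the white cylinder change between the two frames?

-0.4

They were about 5.7 units apart before and 5.3 after — 0.4 units closer together.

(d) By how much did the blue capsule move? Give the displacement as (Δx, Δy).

(-1.8, -1.8)

The blue capsule started near (9.9, 3.5) and ended near (8.1, 1.7).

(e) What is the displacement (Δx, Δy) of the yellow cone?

(0.3, 0.6)

The yellow cone started near (3.1, 4.0) and ended near (3.4, 4.6).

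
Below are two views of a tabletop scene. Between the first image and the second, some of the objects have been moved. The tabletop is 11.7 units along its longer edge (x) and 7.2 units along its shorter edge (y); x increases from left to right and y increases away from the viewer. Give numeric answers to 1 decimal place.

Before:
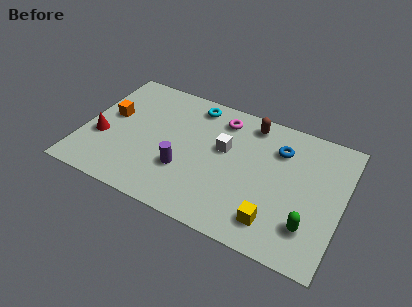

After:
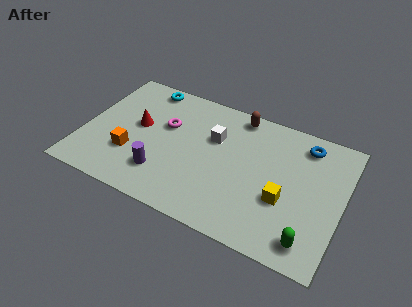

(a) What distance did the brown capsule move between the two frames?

0.6

The brown capsule was near (7.3, 6.2) before and (6.7, 6.4) after, so it travelled √(0.6² + 0.2²) ≈ 0.6 units.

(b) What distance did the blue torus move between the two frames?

1.3

The blue torus moved from about (8.7, 5.3) to (9.8, 6.0), a distance of √(1.1² + 0.7²) ≈ 1.3.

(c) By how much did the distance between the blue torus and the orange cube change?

+0.7

The distance was about 7.7 in the first image and 8.4 in the second, so they moved 0.7 units further apart.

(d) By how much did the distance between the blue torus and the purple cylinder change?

+2.4

Before: roughly 4.9 units apart; after: 7.3. That's 2.4 units further apart.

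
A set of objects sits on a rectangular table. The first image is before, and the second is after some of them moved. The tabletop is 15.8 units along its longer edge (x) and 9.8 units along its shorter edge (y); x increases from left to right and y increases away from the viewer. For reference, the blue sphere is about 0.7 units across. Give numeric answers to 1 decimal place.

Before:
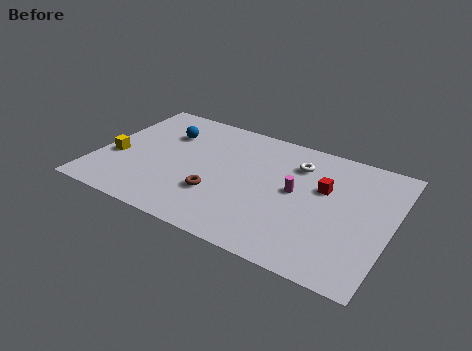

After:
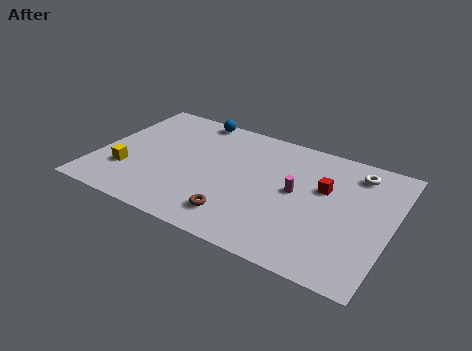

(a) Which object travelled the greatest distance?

the white torus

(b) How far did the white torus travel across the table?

3.2

The white torus moved from about (10.5, 7.4) to (13.6, 8.1), a distance of √(3.1² + 0.7²) ≈ 3.2.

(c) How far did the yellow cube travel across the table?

1.2

The yellow cube moved from about (1.0, 3.8) to (1.8, 2.9), a distance of √(0.8² + 0.9²) ≈ 1.2.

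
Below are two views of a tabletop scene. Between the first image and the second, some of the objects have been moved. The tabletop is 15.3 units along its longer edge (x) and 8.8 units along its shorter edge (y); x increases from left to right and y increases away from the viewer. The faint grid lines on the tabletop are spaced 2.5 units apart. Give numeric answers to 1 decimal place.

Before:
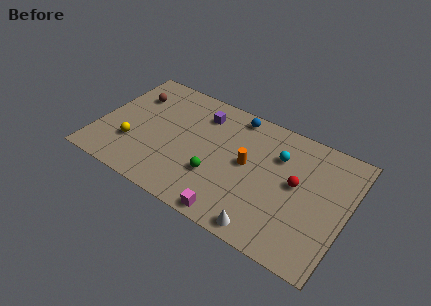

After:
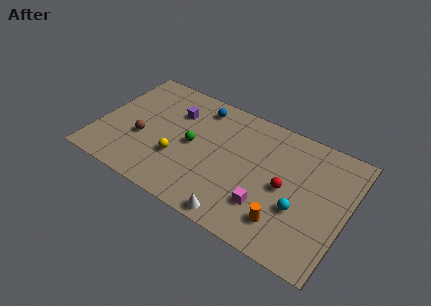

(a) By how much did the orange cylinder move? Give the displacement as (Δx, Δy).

(2.7, -2.8)

The orange cylinder was at about (9.2, 4.7) and moved to about (11.9, 1.9).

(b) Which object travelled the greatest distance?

the orange cylinder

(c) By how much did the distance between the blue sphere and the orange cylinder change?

+4.9

The distance was about 3.3 in the first image and 8.2 in the second, so they moved 4.9 units further apart.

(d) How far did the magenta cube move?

2.4

From (8.9, 0.8) to (10.7, 2.4), the magenta cube covered √(1.8² + 1.6²) ≈ 2.4 units.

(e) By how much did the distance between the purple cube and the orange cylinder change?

+4.8

Before: roughly 3.9 units apart; after: 8.7. That's 4.8 units further apart.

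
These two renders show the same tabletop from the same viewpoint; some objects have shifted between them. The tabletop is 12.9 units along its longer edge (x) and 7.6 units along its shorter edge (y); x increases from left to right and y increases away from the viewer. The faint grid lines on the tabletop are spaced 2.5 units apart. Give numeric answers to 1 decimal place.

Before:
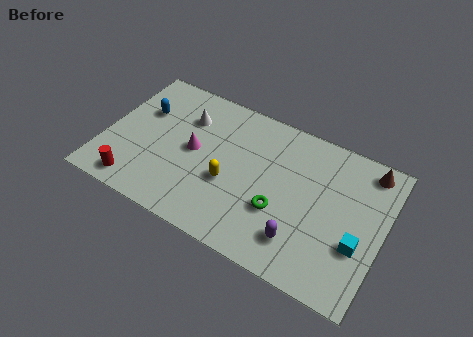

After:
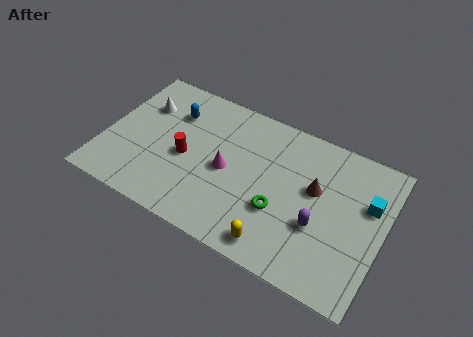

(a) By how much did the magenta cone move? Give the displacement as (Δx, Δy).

(1.6, -0.3)

The magenta cone was at about (4.1, 3.9) and moved to about (5.7, 3.6).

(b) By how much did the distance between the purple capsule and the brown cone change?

-3.8

The distance was about 5.5 in the first image and 1.7 in the second, so they moved 3.8 units closer together.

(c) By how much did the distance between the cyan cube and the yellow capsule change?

-0.6

They were about 6.0 units apart before and 5.4 after — 0.6 units closer together.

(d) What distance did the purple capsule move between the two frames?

1.3

The purple capsule moved from about (9.4, 1.7) to (10.1, 2.8), a distance of √(0.7² + 1.1²) ≈ 1.3.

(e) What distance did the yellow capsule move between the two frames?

3.2

The yellow capsule was near (5.9, 3.0) before and (8.4, 1.0) after, so it travelled √(2.5² + 2.0²) ≈ 3.2 units.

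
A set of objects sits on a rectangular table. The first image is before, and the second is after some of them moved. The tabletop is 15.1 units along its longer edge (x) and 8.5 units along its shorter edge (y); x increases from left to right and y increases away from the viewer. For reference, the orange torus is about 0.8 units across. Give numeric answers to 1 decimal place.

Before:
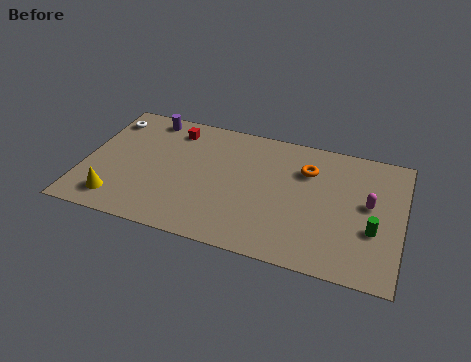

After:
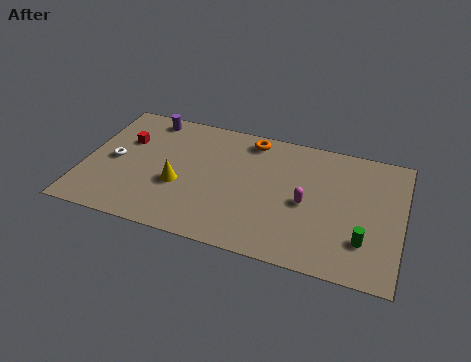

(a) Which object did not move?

the purple cylinder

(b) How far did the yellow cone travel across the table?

3.3

The yellow cone moved from about (1.8, 1.5) to (4.6, 3.3), a distance of √(2.8² + 1.8²) ≈ 3.3.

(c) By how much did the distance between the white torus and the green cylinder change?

-1.4

The distance was about 13.5 in the first image and 12.1 in the second, so they moved 1.4 units closer together.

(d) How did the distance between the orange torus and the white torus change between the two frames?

-2.6

They were about 9.7 units apart before and 7.1 after — 2.6 units closer together.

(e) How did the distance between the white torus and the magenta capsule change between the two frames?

-3.7

The distance was about 12.9 in the first image and 9.2 in the second, so they moved 3.7 units closer together.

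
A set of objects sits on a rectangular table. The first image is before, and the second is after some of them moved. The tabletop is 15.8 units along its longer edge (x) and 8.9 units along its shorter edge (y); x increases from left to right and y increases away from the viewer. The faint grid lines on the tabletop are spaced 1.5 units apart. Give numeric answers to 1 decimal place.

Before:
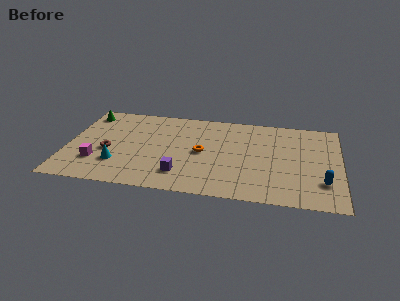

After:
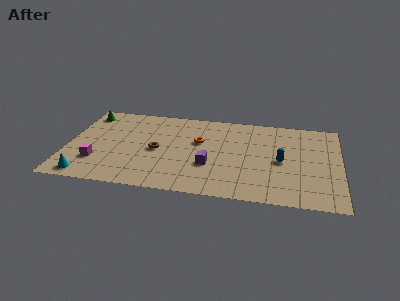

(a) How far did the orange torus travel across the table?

1.1

The orange torus moved from about (7.8, 4.4) to (7.6, 5.5), a distance of √(0.2² + 1.1²) ≈ 1.1.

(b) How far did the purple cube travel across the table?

1.9

The purple cube was near (6.7, 2.0) before and (8.3, 3.1) after, so it travelled √(1.6² + 1.1²) ≈ 1.9 units.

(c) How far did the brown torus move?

2.8

The brown torus was near (2.4, 3.7) before and (5.2, 4.2) after, so it travelled √(2.8² + 0.5²) ≈ 2.8 units.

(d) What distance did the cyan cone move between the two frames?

2.3

The cyan cone moved from about (3.0, 2.5) to (1.3, 1.0), a distance of √(1.7² + 1.5²) ≈ 2.3.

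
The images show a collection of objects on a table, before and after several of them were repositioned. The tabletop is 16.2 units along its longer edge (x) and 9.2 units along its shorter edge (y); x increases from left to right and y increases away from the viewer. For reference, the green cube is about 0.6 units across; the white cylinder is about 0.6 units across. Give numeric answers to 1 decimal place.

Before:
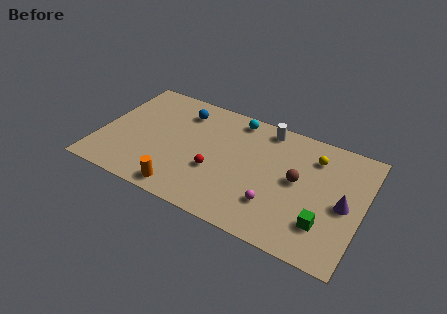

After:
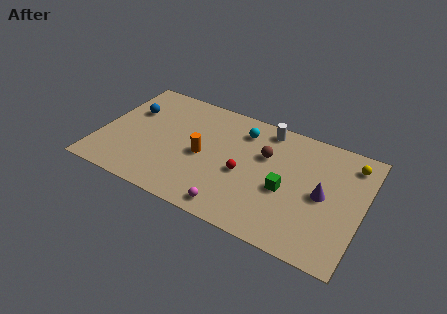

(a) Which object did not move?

the white cylinder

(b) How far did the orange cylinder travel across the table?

3.3

The orange cylinder was near (5.6, 1.1) before and (6.4, 4.3) after, so it travelled √(0.8² + 3.2²) ≈ 3.3 units.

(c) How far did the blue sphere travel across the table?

3.3

From (4.7, 7.3) to (1.6, 6.1), the blue sphere covered √(3.1² + 1.2²) ≈ 3.3 units.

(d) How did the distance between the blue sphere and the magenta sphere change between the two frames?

+0.7

They were about 8.0 units apart before and 8.7 after — 0.7 units further apart.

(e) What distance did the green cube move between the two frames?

2.9

The green cube was near (14.1, 2.4) before and (11.6, 3.9) after, so it travelled √(2.5² + 1.5²) ≈ 2.9 units.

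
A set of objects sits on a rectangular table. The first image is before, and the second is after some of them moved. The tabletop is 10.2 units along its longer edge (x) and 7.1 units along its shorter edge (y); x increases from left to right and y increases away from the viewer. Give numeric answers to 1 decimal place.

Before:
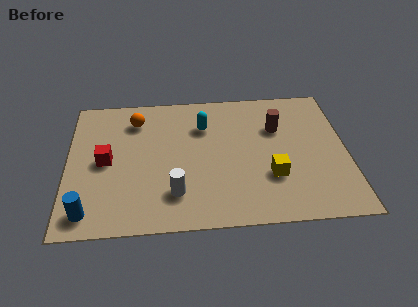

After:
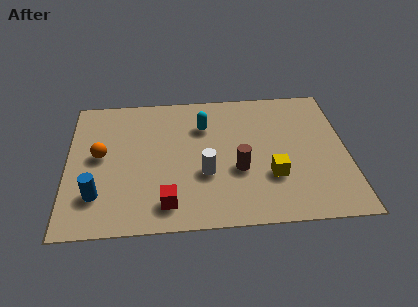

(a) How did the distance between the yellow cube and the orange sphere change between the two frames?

+0.5

Before: roughly 5.9 units apart; after: 6.4. That's 0.5 units further apart.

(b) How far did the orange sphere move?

2.2

The orange sphere was near (2.5, 5.6) before and (1.2, 3.8) after, so it travelled √(1.3² + 1.8²) ≈ 2.2 units.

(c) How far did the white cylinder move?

1.4

From (3.9, 1.7) to (5.0, 2.6), the white cylinder covered √(1.1² + 0.9²) ≈ 1.4 units.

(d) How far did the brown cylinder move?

2.6

The brown cylinder was near (7.7, 4.8) before and (6.2, 2.7) after, so it travelled √(1.5² + 2.1²) ≈ 2.6 units.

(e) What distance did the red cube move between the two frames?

3.2

The red cube was near (1.4, 3.5) before and (3.6, 1.2) after, so it travelled √(2.2² + 2.3²) ≈ 3.2 units.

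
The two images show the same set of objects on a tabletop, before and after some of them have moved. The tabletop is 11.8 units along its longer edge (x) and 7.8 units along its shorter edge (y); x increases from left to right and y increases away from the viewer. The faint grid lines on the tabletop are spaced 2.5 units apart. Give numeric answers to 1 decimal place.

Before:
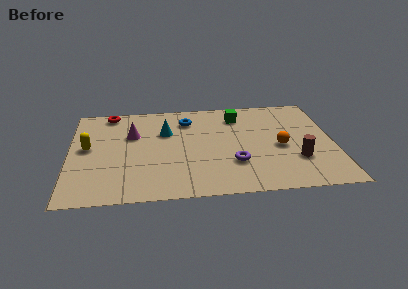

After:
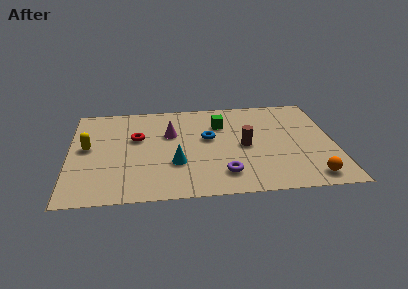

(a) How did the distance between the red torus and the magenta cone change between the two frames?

-0.6

They were about 2.1 units apart before and 1.5 after — 0.6 units closer together.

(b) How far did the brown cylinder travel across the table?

2.6

The brown cylinder was near (10.1, 2.4) before and (7.8, 3.7) after, so it travelled √(2.3² + 1.3²) ≈ 2.6 units.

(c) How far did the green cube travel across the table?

1.0

From (7.6, 6.2) to (6.8, 5.6), the green cube covered √(0.8² + 0.6²) ≈ 1.0 units.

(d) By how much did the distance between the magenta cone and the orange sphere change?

+0.5

Before: roughly 6.8 units apart; after: 7.3. That's 0.5 units further apart.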